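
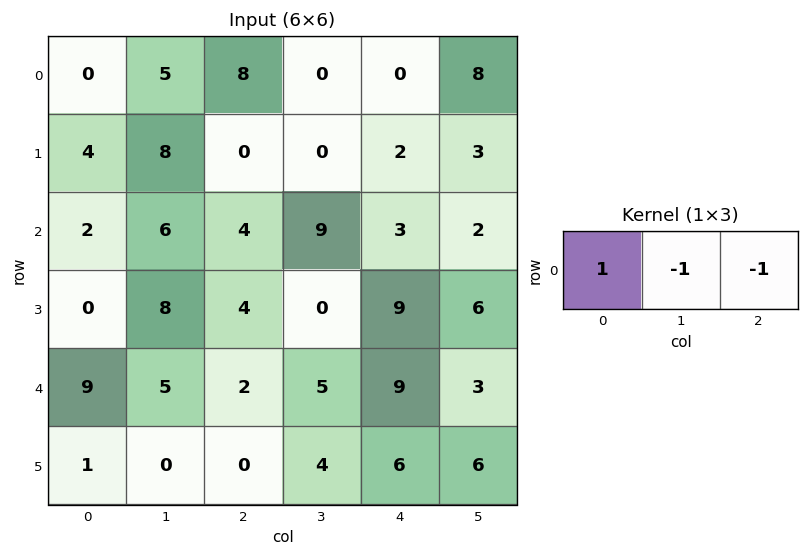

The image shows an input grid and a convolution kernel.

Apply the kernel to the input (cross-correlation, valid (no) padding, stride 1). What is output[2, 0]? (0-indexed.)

The receptive field on the input at this output position is [2 6 4]. Elementwise product with the kernel and sum: 2·1 + 6·-1 + 4·-1.

-8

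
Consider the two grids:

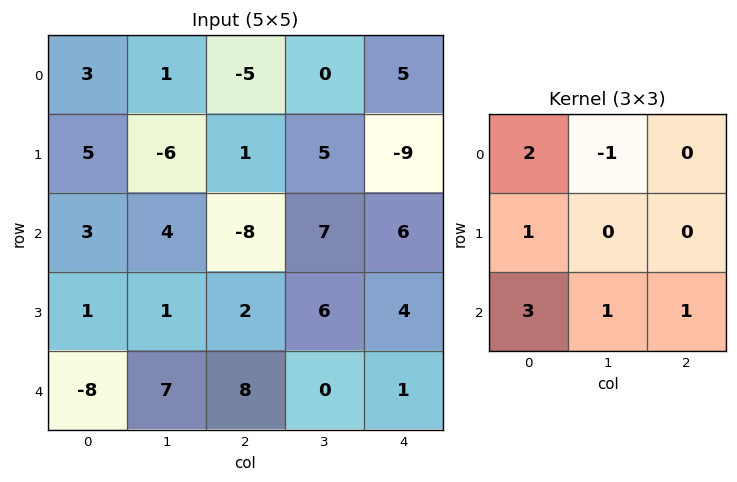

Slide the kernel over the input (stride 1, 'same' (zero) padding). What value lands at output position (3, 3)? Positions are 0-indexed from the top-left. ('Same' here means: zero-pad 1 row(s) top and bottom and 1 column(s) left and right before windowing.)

4

The receptive field on the zero-padded input at this output position is [-8 7 6 / 2 6 4 / 8 0 1]. Elementwise product with the kernel and sum: -8·2 + 7·-1 + 2·1 + 8·3 + 0·1 + 1·1.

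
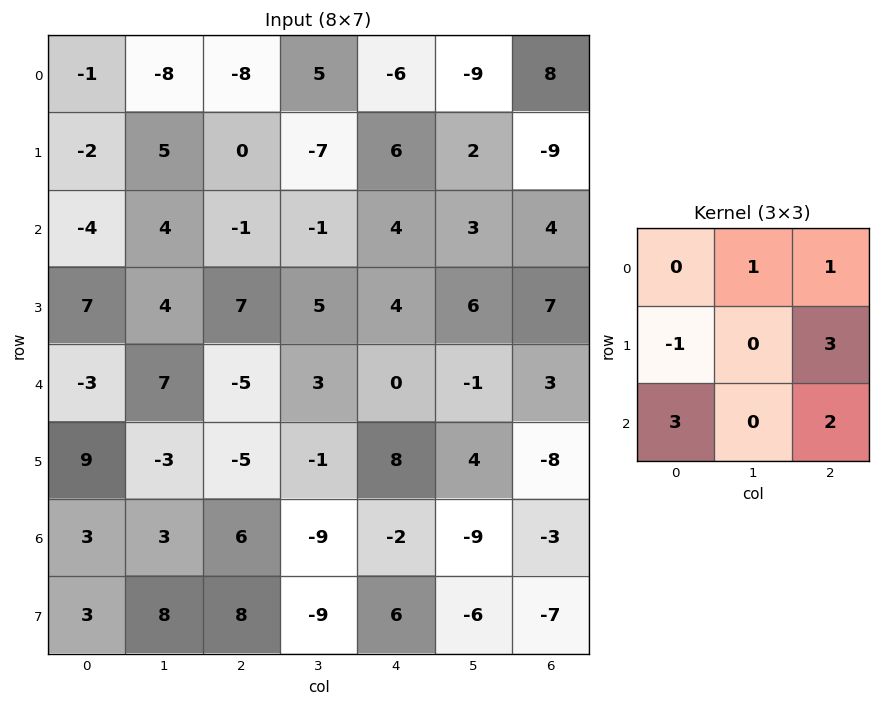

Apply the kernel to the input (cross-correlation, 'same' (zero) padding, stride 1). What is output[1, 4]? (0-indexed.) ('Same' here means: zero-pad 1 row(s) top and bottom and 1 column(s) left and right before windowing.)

1

The receptive field on the zero-padded input at this output position is [5 -6 -9 / -7 6 2 / -1 4 3]. Elementwise product with the kernel and sum: -6·1 + -9·1 + -7·-1 + 2·3 + -1·3 + 3·2.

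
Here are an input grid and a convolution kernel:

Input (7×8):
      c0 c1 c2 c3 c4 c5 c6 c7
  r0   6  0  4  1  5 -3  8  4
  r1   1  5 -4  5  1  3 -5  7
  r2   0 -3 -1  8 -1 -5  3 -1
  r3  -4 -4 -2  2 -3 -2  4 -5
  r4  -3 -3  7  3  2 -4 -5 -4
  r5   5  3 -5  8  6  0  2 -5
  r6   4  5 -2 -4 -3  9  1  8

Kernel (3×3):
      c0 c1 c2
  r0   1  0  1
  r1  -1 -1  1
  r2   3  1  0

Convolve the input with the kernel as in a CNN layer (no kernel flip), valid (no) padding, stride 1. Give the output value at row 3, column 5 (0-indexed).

0

The receptive field on the input at this output position is [-2 4 -5 / -4 -5 -4 / 0 2 -5]. Elementwise product with the kernel and sum: -2·1 + -5·1 + -4·-1 + -5·-1 + -4·1 + 0·3 + 2·1.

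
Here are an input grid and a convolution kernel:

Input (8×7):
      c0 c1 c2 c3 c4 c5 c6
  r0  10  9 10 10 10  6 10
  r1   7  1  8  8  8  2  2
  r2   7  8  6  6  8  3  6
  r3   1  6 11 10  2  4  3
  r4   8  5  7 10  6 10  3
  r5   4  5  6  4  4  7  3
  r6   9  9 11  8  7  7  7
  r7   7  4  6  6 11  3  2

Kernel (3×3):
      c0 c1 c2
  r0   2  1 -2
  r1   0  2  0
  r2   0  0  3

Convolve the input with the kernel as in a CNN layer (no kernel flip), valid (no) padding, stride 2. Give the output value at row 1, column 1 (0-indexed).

40

The receptive field on the input at this output position is [6 6 8 / 11 10 2 / 7 10 6]. Elementwise product with the kernel and sum: 6·2 + 6·1 + 8·-2 + 10·2 + 6·3.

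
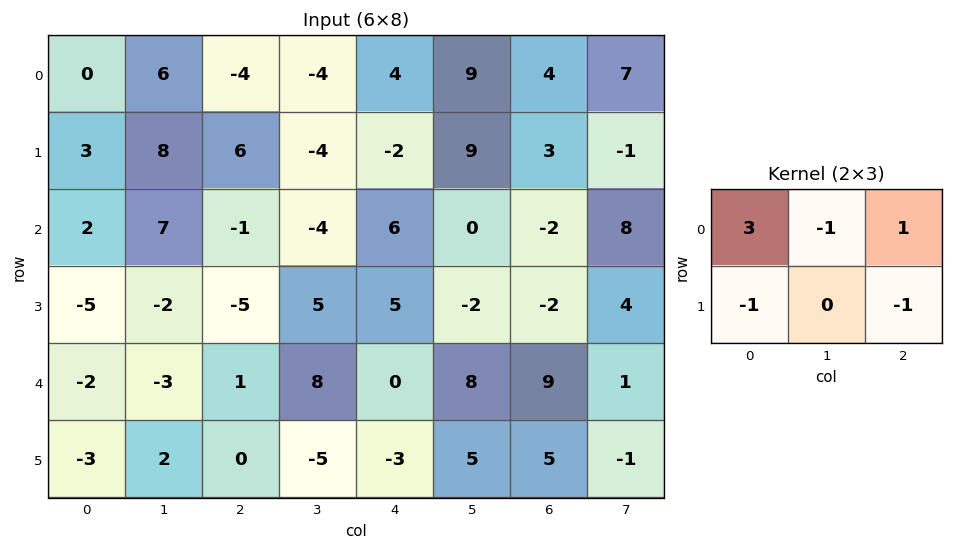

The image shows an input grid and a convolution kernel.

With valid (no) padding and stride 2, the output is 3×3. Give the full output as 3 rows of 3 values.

Output[0,0]: The receptive field on the input at this output position is [0 6 -4 / 3 8 6]. Elementwise product with the kernel and sum: 0·3 + 6·-1 + -4·1 + 3·-1 + 6·-1.
Output[0,1]: The receptive field on the input at this output position is [-4 -4 4 / 6 -4 -2]. Elementwise product with the kernel and sum: -4·3 + -4·-1 + 4·1 + 6·-1 + -2·-1.

-19 -8 6
8 7 13
1 -2 -1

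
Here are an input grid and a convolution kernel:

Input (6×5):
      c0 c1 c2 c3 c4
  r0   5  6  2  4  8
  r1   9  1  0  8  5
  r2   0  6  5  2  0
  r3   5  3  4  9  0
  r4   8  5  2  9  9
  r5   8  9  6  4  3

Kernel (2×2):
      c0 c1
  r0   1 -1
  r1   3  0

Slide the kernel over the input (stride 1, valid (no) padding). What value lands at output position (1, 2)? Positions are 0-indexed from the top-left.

7

The receptive field on the input at this output position is [0 8 / 5 2]. Elementwise product with the kernel and sum: 0·1 + 8·-1 + 5·3.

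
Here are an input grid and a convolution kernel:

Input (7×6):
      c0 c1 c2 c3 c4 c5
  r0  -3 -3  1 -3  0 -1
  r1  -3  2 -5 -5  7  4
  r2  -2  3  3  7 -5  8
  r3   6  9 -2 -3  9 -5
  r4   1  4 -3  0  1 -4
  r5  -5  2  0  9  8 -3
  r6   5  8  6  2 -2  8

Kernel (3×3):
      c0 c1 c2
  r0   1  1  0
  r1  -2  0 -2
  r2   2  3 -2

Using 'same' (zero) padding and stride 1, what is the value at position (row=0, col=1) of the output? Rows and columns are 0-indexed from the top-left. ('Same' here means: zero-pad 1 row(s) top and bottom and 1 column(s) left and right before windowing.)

14

The receptive field on the zero-padded input at this output position is [0 0 0 / -3 -3 1 / -3 2 -5]. Elementwise product with the kernel and sum: 0·1 + 0·1 + -3·-2 + 1·-2 + -3·2 + 2·3 + -5·-2.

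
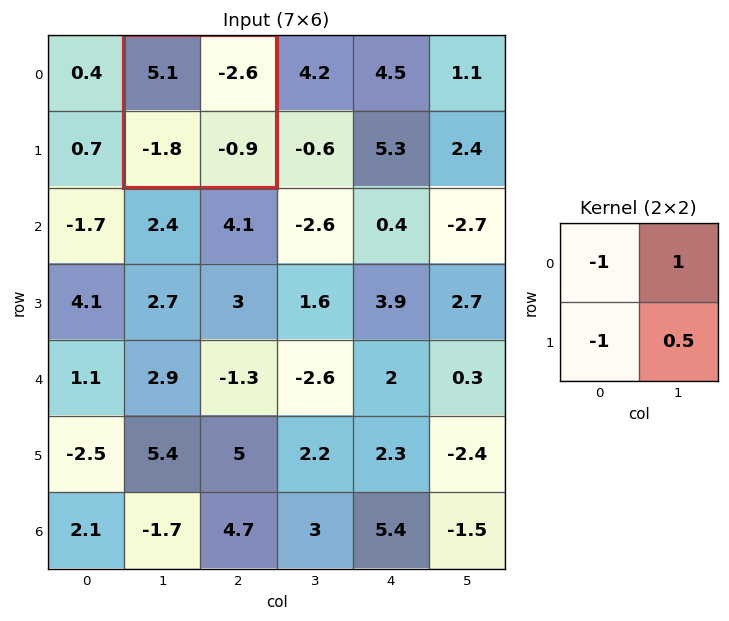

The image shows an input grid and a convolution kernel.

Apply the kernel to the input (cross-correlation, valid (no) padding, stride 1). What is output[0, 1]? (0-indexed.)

The receptive field on the input at this output position is [5.1 -2.6 / -1.8 -0.9]. Elementwise product with the kernel and sum: 5.1·-1 + -2.6·1 + -1.8·-1 + -0.9·0.5.

-6.35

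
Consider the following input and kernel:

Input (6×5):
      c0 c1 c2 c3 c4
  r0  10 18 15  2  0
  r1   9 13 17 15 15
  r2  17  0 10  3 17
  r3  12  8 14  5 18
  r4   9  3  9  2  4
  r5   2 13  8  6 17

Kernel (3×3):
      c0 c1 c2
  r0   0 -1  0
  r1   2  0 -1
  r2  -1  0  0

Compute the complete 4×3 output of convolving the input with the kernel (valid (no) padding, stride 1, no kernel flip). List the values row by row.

Output[0,0]: The receptive field on the input at this output position is [10 18 15 / 9 13 17 / 17 0 10]. Elementwise product with the kernel and sum: 18·-1 + 9·2 + 17·-1 + 17·-1.

-34 -4 7
-1 -28 -26
1 -2 -2
-1 -23 1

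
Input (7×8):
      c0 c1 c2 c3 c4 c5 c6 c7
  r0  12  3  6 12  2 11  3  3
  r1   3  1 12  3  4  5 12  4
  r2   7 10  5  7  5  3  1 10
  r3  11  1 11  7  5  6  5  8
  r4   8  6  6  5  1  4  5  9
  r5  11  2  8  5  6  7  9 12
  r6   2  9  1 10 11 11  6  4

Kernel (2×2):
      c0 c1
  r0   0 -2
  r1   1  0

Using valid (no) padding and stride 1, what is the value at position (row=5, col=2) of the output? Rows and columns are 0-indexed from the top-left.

-9

The receptive field on the input at this output position is [8 5 / 1 10]. Elementwise product with the kernel and sum: 5·-2 + 1·1.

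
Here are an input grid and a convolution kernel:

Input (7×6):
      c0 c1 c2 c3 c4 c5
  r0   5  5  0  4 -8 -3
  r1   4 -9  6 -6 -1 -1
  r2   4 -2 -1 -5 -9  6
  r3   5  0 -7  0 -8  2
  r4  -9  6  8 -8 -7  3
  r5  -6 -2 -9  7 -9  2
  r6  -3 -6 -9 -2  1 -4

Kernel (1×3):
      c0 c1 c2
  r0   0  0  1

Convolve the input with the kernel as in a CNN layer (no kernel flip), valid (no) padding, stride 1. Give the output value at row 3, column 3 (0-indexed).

The receptive field on the input at this output position is [0 -8 2]. Elementwise product with the kernel and sum: 2·1.

2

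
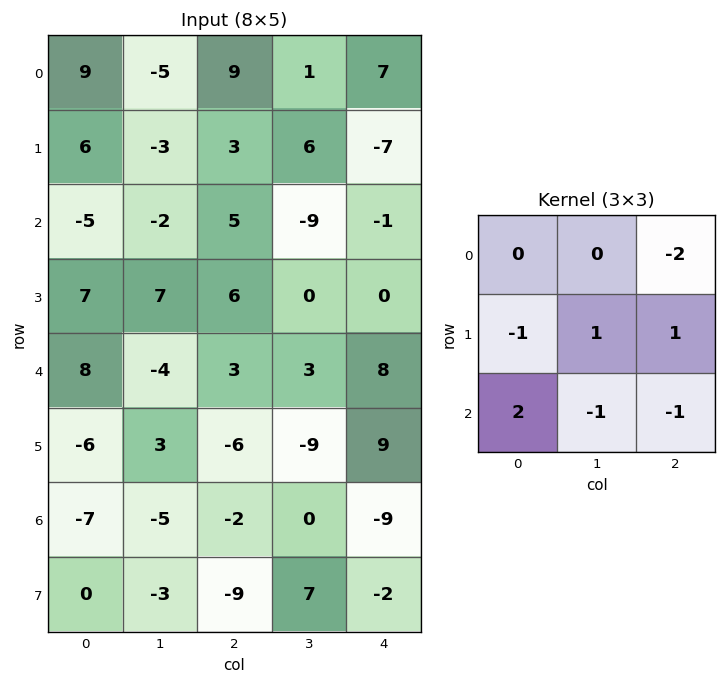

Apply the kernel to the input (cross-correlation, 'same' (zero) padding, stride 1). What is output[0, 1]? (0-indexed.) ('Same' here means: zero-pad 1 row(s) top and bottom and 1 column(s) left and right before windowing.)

7

The receptive field on the zero-padded input at this output position is [0 0 0 / 9 -5 9 / 6 -3 3]. Elementwise product with the kernel and sum: 0·-2 + 9·-1 + -5·1 + 9·1 + 6·2 + -3·-1 + 3·-1.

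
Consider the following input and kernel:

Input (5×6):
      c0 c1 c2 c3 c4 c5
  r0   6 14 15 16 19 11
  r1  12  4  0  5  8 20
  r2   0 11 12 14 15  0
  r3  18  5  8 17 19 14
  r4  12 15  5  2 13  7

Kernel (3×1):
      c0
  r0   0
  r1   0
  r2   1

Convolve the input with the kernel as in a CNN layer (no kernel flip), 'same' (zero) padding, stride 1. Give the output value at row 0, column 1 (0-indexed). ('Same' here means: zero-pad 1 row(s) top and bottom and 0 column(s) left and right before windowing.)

4

The receptive field on the zero-padded input at this output position is [0 / 14 / 4]. Elementwise product with the kernel and sum: 4·1.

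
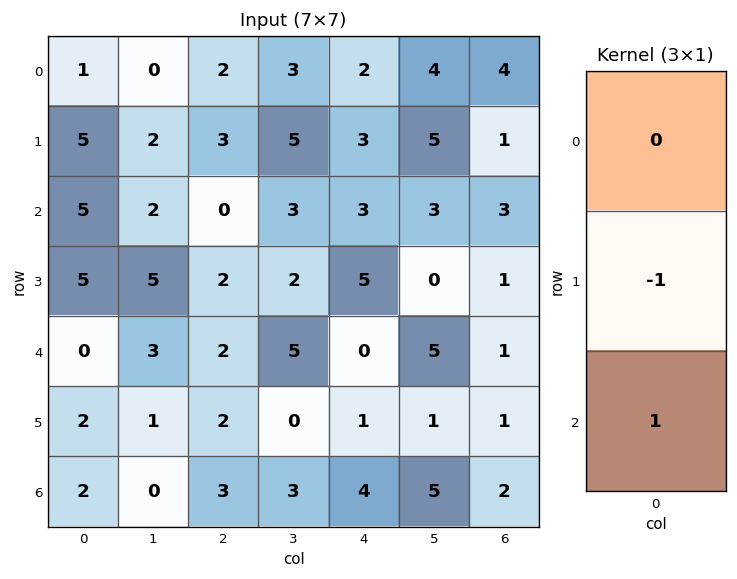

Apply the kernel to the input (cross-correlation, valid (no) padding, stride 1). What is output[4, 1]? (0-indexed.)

The receptive field on the input at this output position is [3 / 1 / 0]. Elementwise product with the kernel and sum: 1·-1 + 0·1.

-1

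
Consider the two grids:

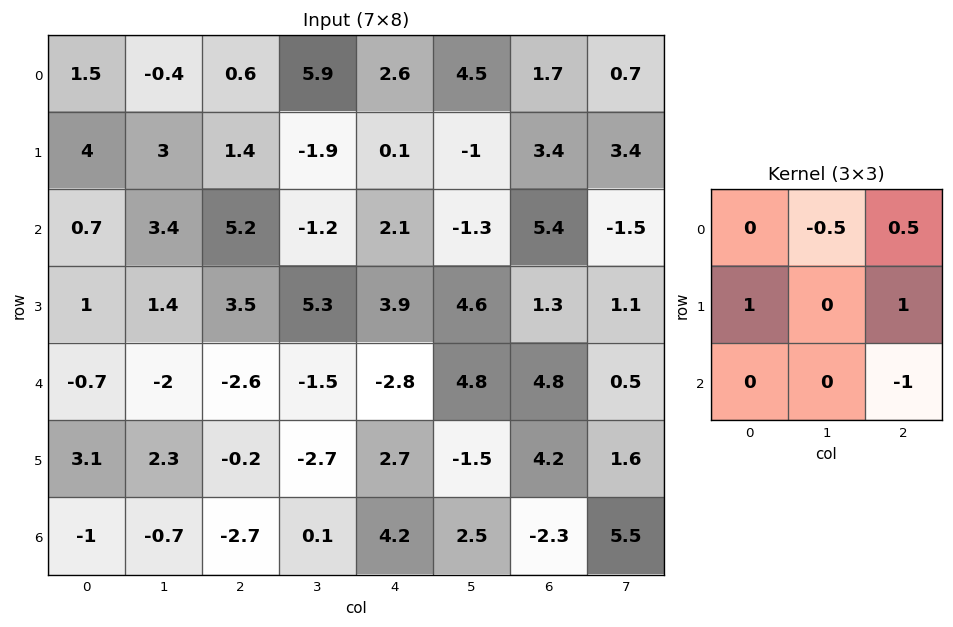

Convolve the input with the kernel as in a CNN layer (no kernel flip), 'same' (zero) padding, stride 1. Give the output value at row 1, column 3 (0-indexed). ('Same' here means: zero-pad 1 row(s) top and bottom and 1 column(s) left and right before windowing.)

The receptive field on the zero-padded input at this output position is [0.6 5.9 2.6 / 1.4 -1.9 0.1 / 5.2 -1.2 2.1]. Elementwise product with the kernel and sum: 5.9·-0.5 + 2.6·0.5 + 1.4·1 + 0.1·1 + 2.1·-1.

-2.25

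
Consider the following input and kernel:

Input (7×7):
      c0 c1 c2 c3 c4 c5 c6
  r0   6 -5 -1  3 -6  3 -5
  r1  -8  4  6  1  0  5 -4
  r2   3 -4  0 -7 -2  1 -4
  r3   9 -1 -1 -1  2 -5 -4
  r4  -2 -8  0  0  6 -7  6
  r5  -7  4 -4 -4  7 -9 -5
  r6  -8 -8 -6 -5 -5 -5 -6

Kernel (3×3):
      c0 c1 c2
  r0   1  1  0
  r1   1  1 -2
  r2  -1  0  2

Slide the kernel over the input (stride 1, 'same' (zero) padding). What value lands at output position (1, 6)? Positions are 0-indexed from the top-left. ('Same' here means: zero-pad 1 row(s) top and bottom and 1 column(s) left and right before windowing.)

-2

The receptive field on the zero-padded input at this output position is [3 -5 0 / 5 -4 0 / 1 -4 0]. Elementwise product with the kernel and sum: 3·1 + -5·1 + 5·1 + -4·1 + 0·-2 + 1·-1 + 0·2.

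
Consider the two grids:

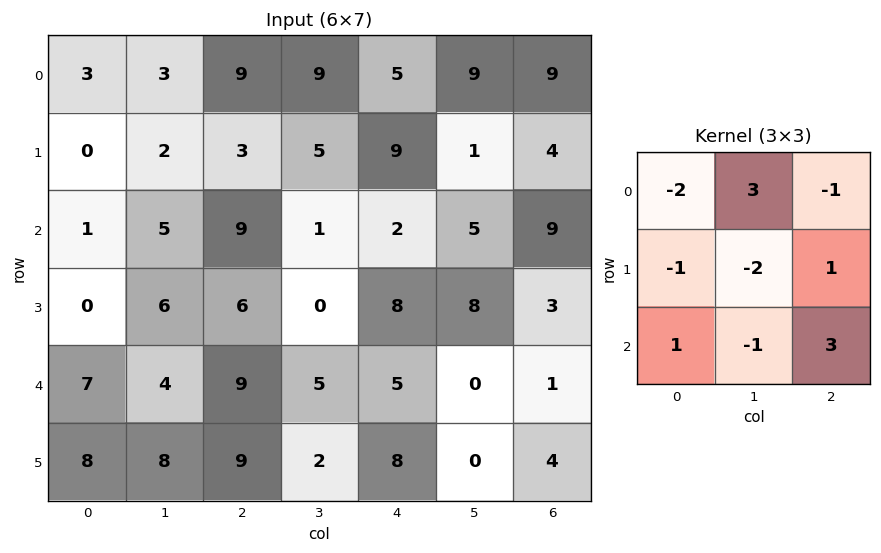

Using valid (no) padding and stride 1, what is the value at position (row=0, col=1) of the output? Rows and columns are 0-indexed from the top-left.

The receptive field on the input at this output position is [3 9 9 / 2 3 5 / 5 9 1]. Elementwise product with the kernel and sum: 3·-2 + 9·3 + 9·-1 + 2·-1 + 3·-2 + 5·1 + 5·1 + 9·-1 + 1·3.

8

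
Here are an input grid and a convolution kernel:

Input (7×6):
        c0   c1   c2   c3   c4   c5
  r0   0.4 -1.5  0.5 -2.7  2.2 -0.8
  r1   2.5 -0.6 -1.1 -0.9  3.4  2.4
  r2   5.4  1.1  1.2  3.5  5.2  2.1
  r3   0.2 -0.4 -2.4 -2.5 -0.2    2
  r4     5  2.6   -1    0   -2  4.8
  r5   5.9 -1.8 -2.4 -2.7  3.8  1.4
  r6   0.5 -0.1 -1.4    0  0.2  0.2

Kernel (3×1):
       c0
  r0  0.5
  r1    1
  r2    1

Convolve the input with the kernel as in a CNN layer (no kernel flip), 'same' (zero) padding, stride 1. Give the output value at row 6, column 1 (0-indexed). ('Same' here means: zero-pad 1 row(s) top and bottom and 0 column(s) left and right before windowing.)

-1

The receptive field on the zero-padded input at this output position is [-1.8 / -0.1 / 0]. Elementwise product with the kernel and sum: -1.8·0.5 + -0.1·1 + 0·1.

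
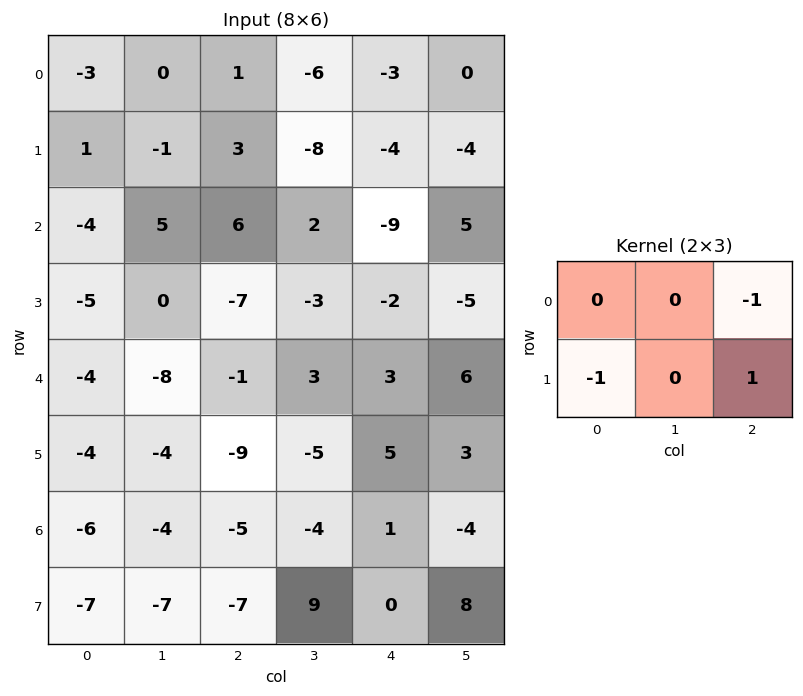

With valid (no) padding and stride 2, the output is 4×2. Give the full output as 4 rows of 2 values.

Output[0,0]: The receptive field on the input at this output position is [-3 0 1 / 1 -1 3]. Elementwise product with the kernel and sum: 1·-1 + 1·-1 + 3·1.

1 -4
-8 14
-4 11
5 6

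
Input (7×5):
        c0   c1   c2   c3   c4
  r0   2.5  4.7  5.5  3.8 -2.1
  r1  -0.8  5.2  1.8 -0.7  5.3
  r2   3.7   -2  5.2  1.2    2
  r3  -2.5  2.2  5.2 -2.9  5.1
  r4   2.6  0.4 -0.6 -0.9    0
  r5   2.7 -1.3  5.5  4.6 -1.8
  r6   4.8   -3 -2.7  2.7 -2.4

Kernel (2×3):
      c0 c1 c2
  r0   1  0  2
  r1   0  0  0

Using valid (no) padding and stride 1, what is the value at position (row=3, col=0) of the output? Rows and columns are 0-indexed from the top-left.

7.9

The receptive field on the input at this output position is [-2.5 2.2 5.2 / 2.6 0.4 -0.6]. Elementwise product with the kernel and sum: -2.5·1 + 5.2·2.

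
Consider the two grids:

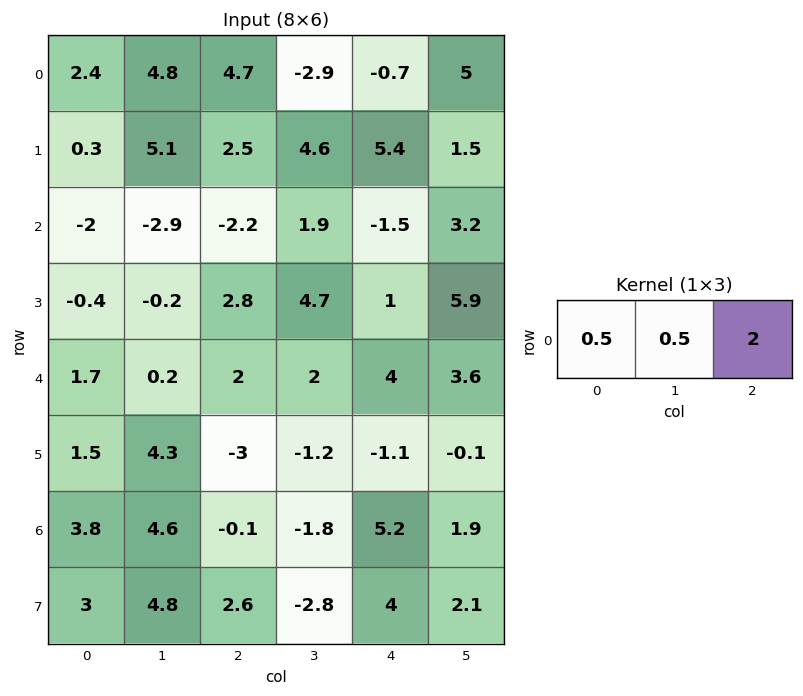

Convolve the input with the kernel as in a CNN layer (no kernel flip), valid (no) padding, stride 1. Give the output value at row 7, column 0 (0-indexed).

The receptive field on the input at this output position is [3 4.8 2.6]. Elementwise product with the kernel and sum: 3·0.5 + 4.8·0.5 + 2.6·2.

9.1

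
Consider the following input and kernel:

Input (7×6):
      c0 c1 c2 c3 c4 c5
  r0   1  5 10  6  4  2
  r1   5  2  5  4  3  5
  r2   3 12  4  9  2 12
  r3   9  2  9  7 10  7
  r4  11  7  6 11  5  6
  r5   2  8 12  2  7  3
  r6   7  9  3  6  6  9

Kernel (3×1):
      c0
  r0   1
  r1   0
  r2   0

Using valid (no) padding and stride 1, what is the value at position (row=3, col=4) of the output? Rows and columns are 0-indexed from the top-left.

The receptive field on the input at this output position is [10 / 5 / 7]. Elementwise product with the kernel and sum: 10·1.

10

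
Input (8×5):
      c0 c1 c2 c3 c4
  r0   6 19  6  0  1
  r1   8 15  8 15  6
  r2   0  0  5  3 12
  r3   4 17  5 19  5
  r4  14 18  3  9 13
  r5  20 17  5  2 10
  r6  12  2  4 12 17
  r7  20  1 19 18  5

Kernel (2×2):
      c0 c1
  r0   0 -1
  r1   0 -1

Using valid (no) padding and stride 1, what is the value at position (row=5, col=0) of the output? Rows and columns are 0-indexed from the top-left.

-19

The receptive field on the input at this output position is [20 17 / 12 2]. Elementwise product with the kernel and sum: 17·-1 + 2·-1.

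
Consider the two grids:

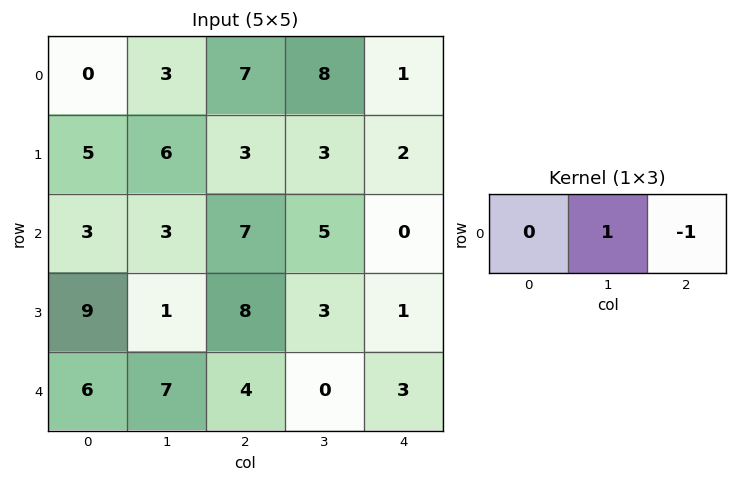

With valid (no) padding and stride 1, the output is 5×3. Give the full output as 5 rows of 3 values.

Output[0,0]: The receptive field on the input at this output position is [0 3 7]. Elementwise product with the kernel and sum: 3·1 + 7·-1.

-4 -1 7
3 0 1
-4 2 5
-7 5 2
3 4 -3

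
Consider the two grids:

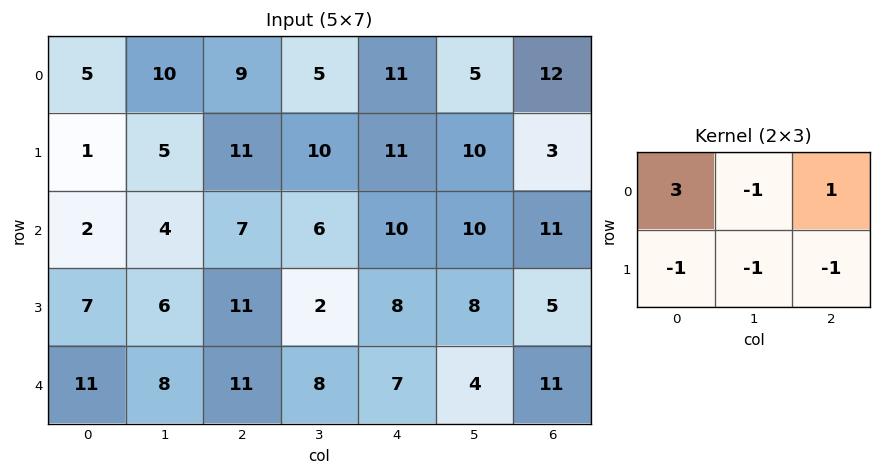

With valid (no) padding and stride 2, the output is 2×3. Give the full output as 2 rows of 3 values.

Output[0,0]: The receptive field on the input at this output position is [5 10 9 / 1 5 11]. Elementwise product with the kernel and sum: 5·3 + 10·-1 + 9·1 + 1·-1 + 5·-1 + 11·-1.

-3 1 16
-15 4 10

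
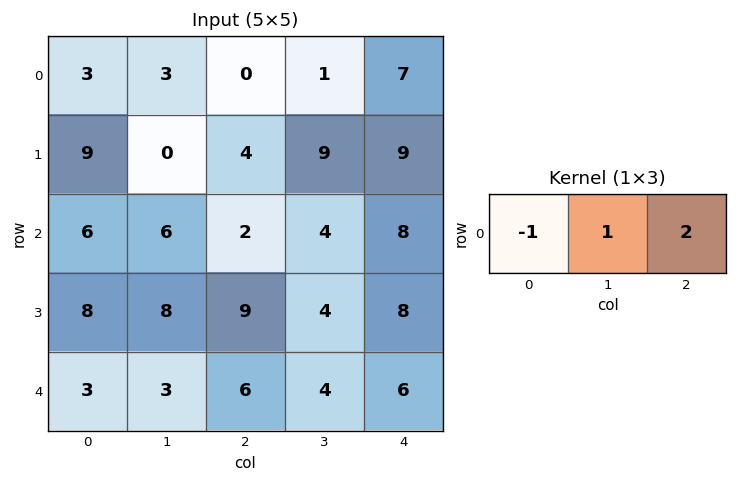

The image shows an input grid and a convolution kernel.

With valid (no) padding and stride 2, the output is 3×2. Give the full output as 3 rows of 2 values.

0 15
4 18
12 10

Output[0,0]: The receptive field on the input at this output position is [3 3 0]. Elementwise product with the kernel and sum: 3·-1 + 3·1 + 0·2.
Output[0,1]: The receptive field on the input at this output position is [0 1 7]. Elementwise product with the kernel and sum: 0·-1 + 1·1 + 7·2.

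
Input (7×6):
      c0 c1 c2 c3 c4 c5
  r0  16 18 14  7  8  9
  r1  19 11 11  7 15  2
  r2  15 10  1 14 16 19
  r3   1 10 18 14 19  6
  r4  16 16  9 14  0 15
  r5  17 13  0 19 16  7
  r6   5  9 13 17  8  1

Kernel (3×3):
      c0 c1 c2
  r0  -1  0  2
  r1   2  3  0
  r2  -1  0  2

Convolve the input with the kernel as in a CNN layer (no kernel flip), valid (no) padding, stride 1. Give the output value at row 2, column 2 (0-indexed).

100

The receptive field on the input at this output position is [1 14 16 / 18 14 19 / 9 14 0]. Elementwise product with the kernel and sum: 1·-1 + 16·2 + 18·2 + 14·3 + 9·-1 + 0·2.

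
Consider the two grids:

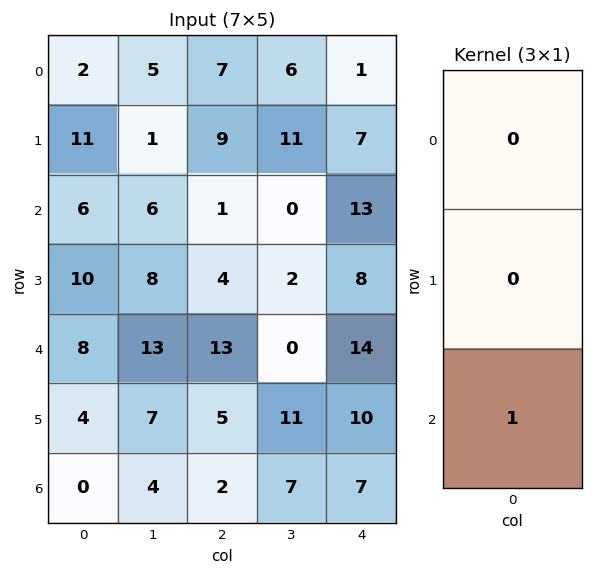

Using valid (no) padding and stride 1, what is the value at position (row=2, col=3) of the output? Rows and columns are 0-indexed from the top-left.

The receptive field on the input at this output position is [0 / 2 / 0]. Elementwise product with the kernel and sum: 0·1.

0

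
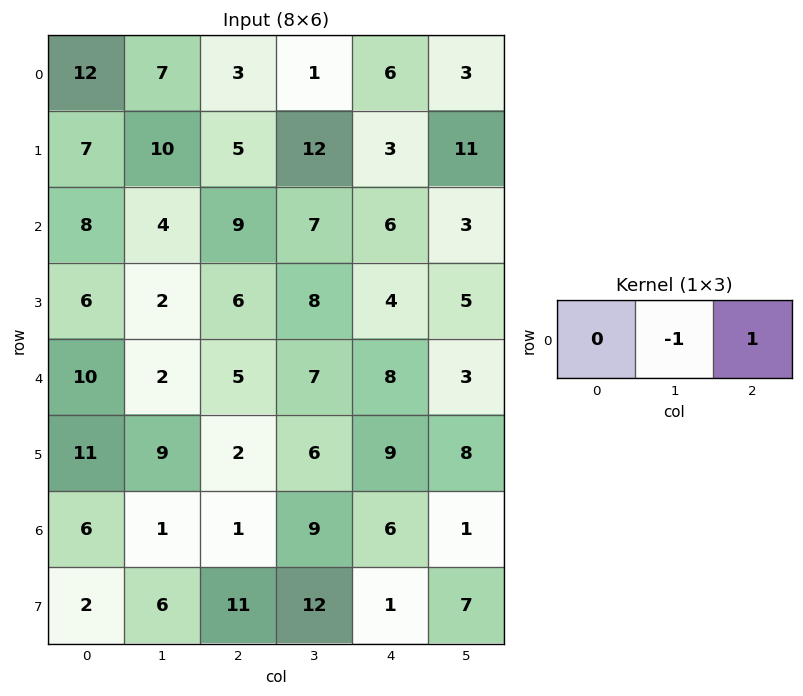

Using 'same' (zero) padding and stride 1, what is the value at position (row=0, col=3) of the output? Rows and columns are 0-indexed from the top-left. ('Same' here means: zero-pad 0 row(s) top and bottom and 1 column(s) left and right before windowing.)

The receptive field on the zero-padded input at this output position is [3 1 6]. Elementwise product with the kernel and sum: 1·-1 + 6·1.

5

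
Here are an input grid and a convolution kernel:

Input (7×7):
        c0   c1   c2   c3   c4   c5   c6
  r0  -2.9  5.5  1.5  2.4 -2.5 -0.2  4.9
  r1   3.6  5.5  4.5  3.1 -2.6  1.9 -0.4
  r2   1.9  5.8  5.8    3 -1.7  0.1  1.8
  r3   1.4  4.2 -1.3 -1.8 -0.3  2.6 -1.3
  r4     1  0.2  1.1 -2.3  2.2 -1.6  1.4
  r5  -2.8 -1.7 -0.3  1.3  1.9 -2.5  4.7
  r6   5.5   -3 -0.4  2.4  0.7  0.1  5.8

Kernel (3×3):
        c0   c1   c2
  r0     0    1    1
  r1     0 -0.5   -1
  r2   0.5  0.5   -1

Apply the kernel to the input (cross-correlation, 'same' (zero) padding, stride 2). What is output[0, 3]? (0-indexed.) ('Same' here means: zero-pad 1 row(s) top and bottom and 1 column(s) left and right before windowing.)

-1.7

The receptive field on the zero-padded input at this output position is [0 0 0 / -0.2 4.9 0 / 1.9 -0.4 0]. Elementwise product with the kernel and sum: 0·1 + 0·1 + 4.9·-0.5 + 0·-1 + 1.9·0.5 + -0.4·0.5 + 0·-1.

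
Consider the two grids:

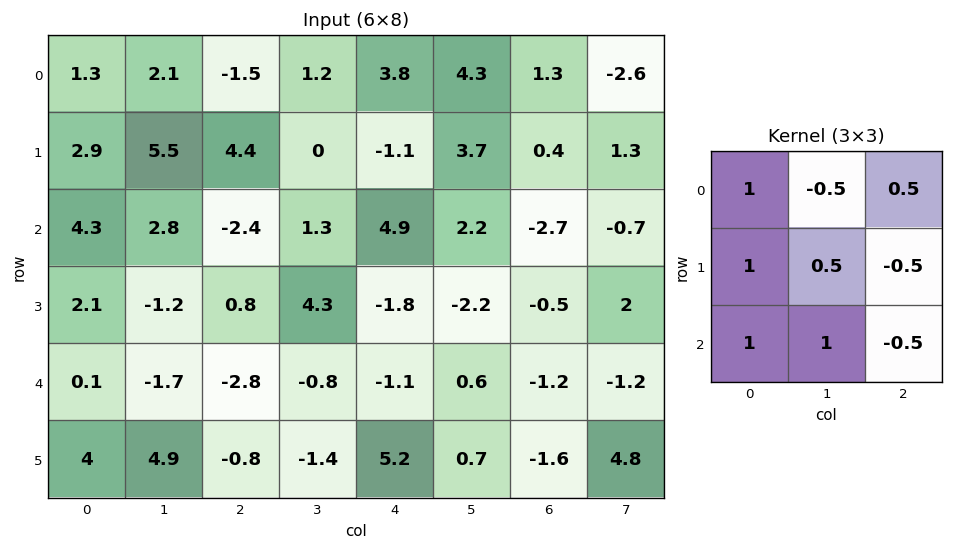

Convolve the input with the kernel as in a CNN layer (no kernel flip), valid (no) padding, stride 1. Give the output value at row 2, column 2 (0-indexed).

0.2

The receptive field on the input at this output position is [-2.4 1.3 4.9 / 0.8 4.3 -1.8 / -2.8 -0.8 -1.1]. Elementwise product with the kernel and sum: -2.4·1 + 1.3·-0.5 + 4.9·0.5 + 0.8·1 + 4.3·0.5 + -1.8·-0.5 + -2.8·1 + -0.8·1 + -1.1·-0.5.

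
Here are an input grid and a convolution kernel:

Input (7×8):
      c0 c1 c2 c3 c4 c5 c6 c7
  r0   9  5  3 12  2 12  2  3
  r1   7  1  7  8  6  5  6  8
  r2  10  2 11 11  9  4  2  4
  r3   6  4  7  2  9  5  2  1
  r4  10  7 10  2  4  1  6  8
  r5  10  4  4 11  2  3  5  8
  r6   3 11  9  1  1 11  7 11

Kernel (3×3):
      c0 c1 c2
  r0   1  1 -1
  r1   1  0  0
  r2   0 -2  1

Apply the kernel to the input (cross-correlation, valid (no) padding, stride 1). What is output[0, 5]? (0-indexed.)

16

The receptive field on the input at this output position is [12 2 3 / 5 6 8 / 4 2 4]. Elementwise product with the kernel and sum: 12·1 + 2·1 + 3·-1 + 5·1 + 2·-2 + 4·1.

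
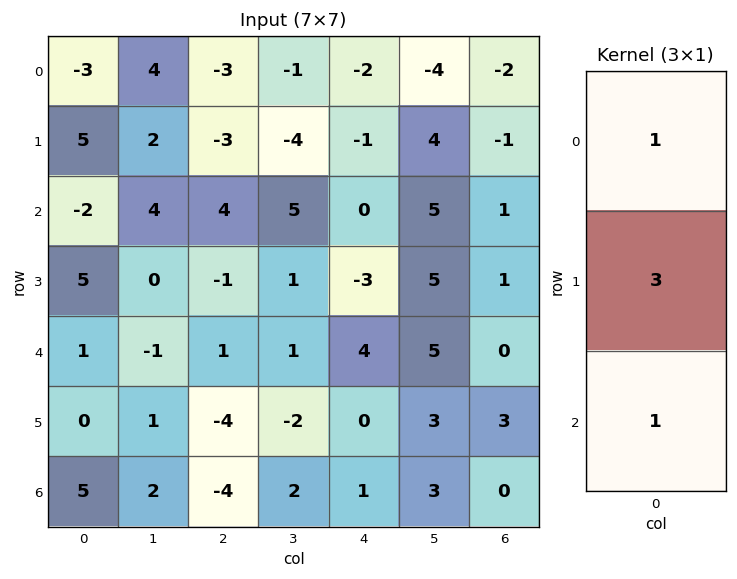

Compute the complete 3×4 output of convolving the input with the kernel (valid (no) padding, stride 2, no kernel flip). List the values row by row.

Output[0,0]: The receptive field on the input at this output position is [-3 / 5 / -2]. Elementwise product with the kernel and sum: -3·1 + 5·3 + -2·1.
Output[0,1]: The receptive field on the input at this output position is [-3 / -3 / 4]. Elementwise product with the kernel and sum: -3·1 + -3·3 + 4·1.

10 -8 -5 -4
14 2 -5 4
6 -15 5 9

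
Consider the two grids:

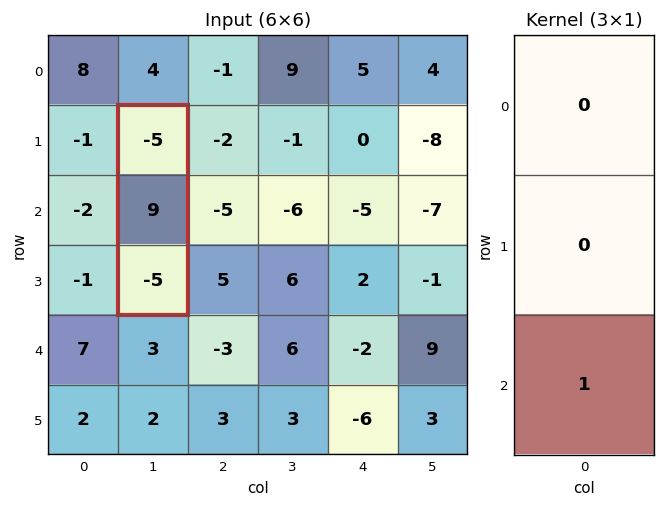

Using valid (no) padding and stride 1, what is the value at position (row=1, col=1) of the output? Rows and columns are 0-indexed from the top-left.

-5

The receptive field on the input at this output position is [-5 / 9 / -5]. Elementwise product with the kernel and sum: -5·1.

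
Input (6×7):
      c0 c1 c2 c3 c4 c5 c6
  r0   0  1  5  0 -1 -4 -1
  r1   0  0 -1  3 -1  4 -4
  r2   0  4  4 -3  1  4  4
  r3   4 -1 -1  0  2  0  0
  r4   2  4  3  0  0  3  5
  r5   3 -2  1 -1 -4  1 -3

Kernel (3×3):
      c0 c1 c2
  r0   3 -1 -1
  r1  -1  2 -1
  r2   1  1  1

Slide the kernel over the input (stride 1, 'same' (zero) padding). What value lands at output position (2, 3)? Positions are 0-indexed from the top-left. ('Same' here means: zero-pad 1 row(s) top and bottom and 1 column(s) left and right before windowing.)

The receptive field on the zero-padded input at this output position is [-1 3 -1 / 4 -3 1 / -1 0 2]. Elementwise product with the kernel and sum: -1·3 + 3·-1 + -1·-1 + 4·-1 + -3·2 + 1·-1 + -1·1 + 0·1 + 2·1.

-15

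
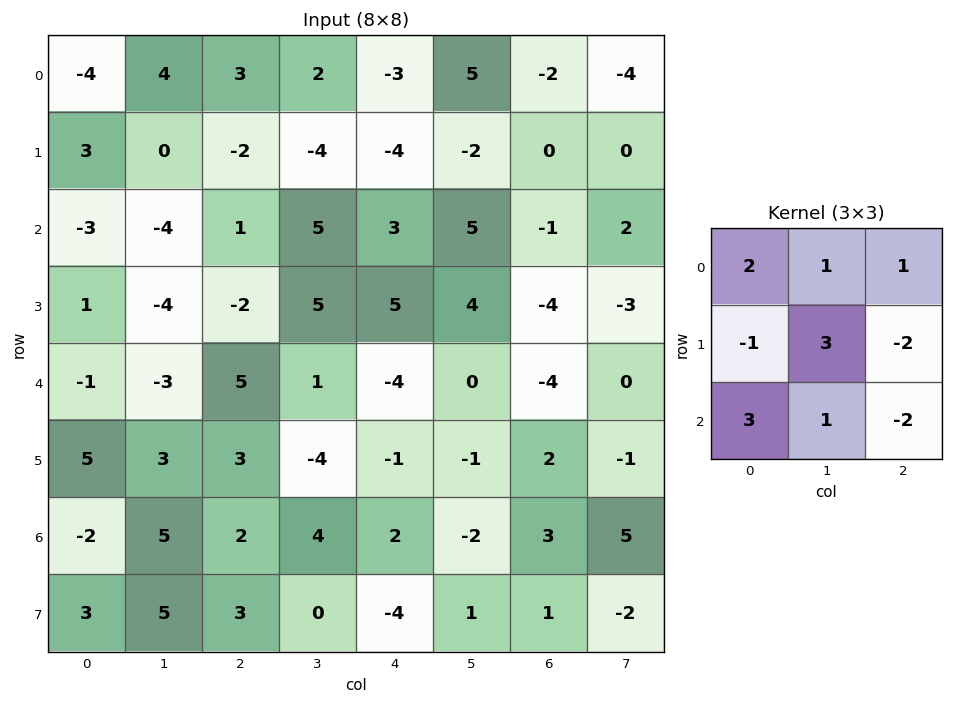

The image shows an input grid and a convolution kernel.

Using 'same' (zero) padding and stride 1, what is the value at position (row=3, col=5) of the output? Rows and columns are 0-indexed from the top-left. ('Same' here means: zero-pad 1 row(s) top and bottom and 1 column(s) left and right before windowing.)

21

The receptive field on the zero-padded input at this output position is [3 5 -1 / 5 4 -4 / -4 0 -4]. Elementwise product with the kernel and sum: 3·2 + 5·1 + -1·1 + 5·-1 + 4·3 + -4·-2 + -4·3 + 0·1 + -4·-2.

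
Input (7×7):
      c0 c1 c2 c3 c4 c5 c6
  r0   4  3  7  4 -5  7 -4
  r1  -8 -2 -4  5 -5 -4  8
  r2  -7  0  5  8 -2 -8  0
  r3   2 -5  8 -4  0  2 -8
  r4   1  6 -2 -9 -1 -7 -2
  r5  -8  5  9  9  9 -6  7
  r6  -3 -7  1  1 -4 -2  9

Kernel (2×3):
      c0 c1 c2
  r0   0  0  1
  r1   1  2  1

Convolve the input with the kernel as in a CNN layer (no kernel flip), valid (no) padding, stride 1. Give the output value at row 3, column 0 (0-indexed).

19

The receptive field on the input at this output position is [2 -5 8 / 1 6 -2]. Elementwise product with the kernel and sum: 8·1 + 1·1 + 6·2 + -2·1.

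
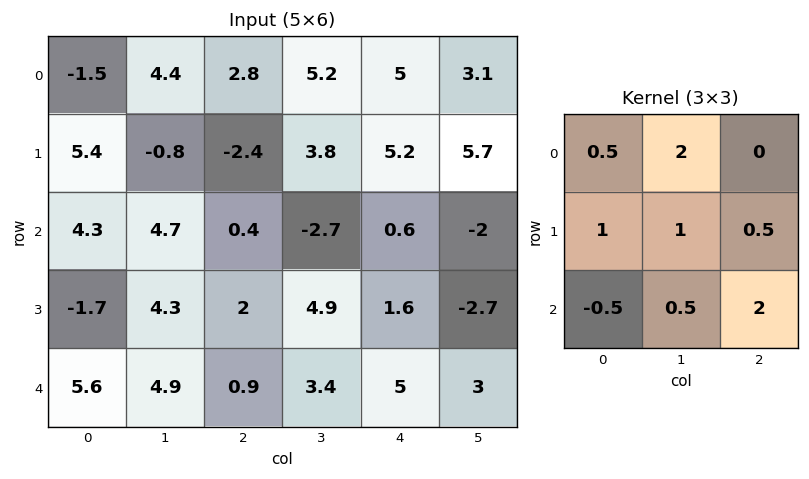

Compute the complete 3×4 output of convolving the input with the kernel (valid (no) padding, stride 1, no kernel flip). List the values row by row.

Output[0,0]: The receptive field on the input at this output position is [-1.5 4.4 2.8 / 5.4 -0.8 -2.4 / 4.3 4.7 0.4]. Elementwise product with the kernel and sum: -1.5·0.5 + 4.4·2 + 5.4·1 + -0.8·1 + -2.4·0.5 + 4.3·-0.5 + 4.7·0.5 + 0.4·2.
Output[0,1]: The receptive field on the input at this output position is [4.4 2.8 5.2 / -0.8 -2.4 3.8 / 4.7 0.4 -2.7]. Elementwise product with the kernel and sum: 4.4·0.5 + 2.8·2 + -0.8·1 + -2.4·1 + 3.8·0.5 + 4.7·-0.5 + 0.4·0.5 + -2.7·2.

12.45 -1.05 15.45 22.1
17.3 7.2 9.05 2.15
16.6 16.7 13.75 11.8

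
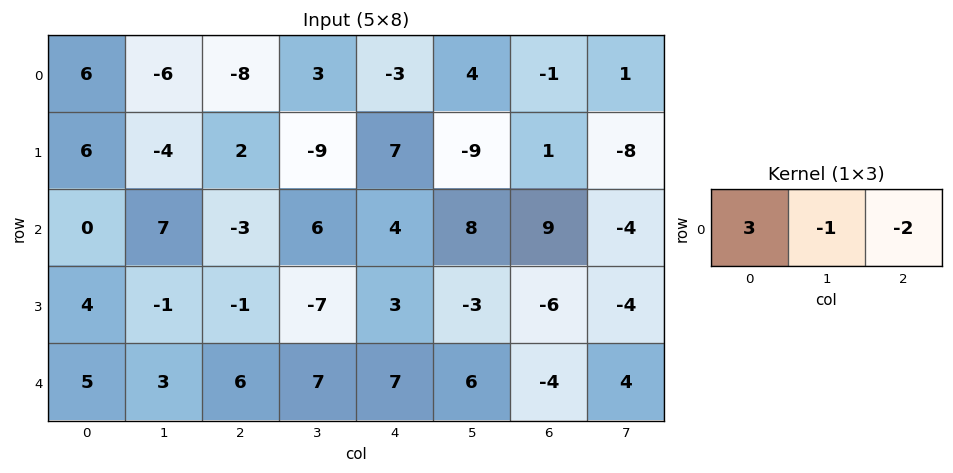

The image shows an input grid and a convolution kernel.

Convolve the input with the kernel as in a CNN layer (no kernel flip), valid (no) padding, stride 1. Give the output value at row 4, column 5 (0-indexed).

14

The receptive field on the input at this output position is [6 -4 4]. Elementwise product with the kernel and sum: 6·3 + -4·-1 + 4·-2.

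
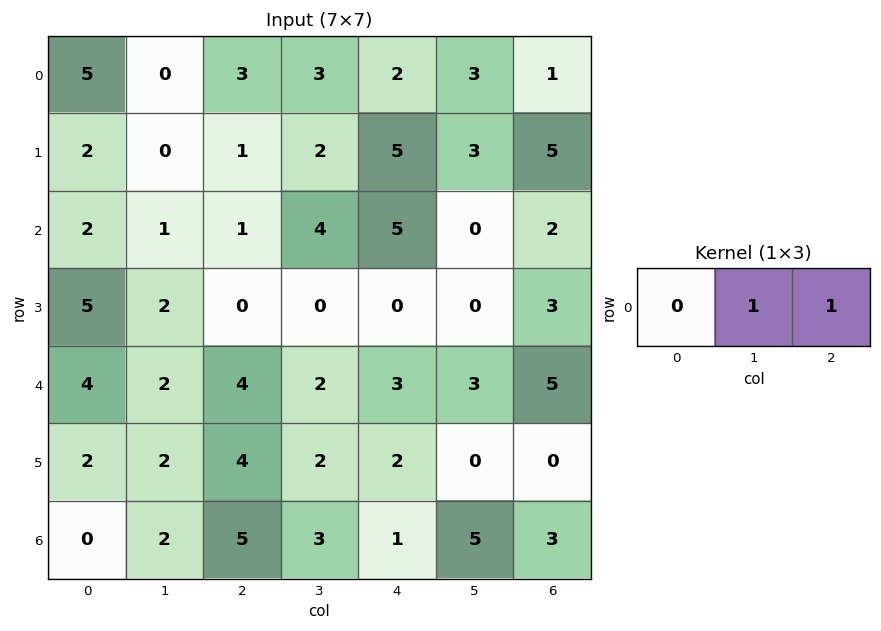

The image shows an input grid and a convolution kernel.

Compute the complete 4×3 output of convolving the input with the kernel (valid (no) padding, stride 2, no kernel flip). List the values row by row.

3 5 4
2 9 2
6 5 8
7 4 8

Output[0,0]: The receptive field on the input at this output position is [5 0 3]. Elementwise product with the kernel and sum: 0·1 + 3·1.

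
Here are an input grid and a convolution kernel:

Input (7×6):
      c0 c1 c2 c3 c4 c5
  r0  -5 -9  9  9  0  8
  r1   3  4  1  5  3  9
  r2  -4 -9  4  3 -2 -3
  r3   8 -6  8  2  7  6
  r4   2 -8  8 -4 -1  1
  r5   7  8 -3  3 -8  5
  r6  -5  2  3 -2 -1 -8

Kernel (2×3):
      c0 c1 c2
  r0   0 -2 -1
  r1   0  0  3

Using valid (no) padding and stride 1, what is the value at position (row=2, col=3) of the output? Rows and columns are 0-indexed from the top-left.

25

The receptive field on the input at this output position is [3 -2 -3 / 2 7 6]. Elementwise product with the kernel and sum: -2·-2 + -3·-1 + 6·3.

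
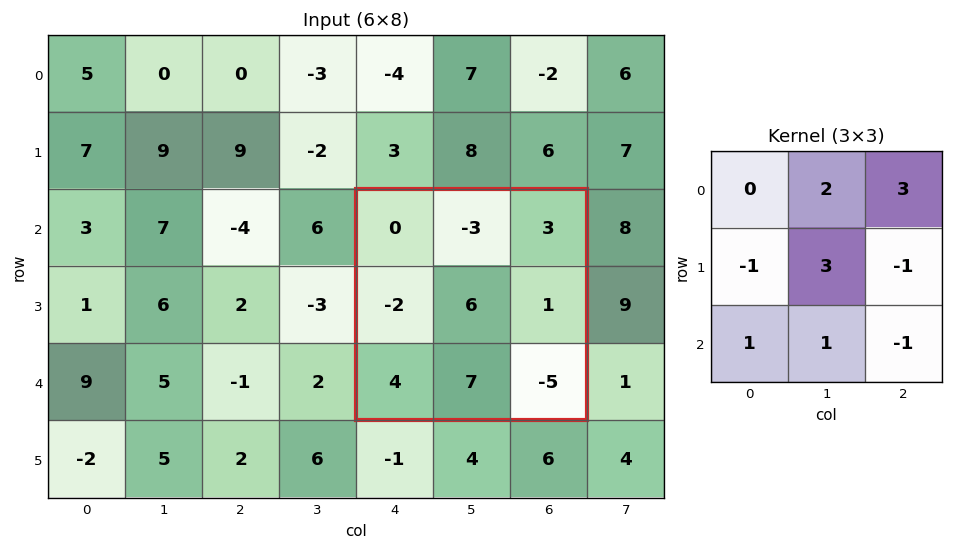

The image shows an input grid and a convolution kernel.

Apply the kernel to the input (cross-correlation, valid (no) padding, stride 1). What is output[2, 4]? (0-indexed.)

38

The receptive field on the input at this output position is [0 -3 3 / -2 6 1 / 4 7 -5]. Elementwise product with the kernel and sum: -3·2 + 3·3 + -2·-1 + 6·3 + 1·-1 + 4·1 + 7·1 + -5·-1.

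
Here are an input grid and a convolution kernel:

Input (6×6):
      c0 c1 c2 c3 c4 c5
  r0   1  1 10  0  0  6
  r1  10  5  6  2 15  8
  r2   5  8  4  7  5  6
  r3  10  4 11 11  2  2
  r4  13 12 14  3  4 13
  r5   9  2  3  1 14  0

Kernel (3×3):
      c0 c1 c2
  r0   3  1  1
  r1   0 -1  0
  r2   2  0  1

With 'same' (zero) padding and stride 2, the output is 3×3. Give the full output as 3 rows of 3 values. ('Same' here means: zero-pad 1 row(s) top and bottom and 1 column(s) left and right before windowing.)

4 2 12
14 38 48
3 25 35

Output[0,0]: The receptive field on the zero-padded input at this output position is [0 0 0 / 0 1 1 / 0 10 5]. Elementwise product with the kernel and sum: 0·3 + 0·1 + 0·1 + 1·-1 + 0·2 + 5·1.
Output[0,1]: The receptive field on the zero-padded input at this output position is [0 0 0 / 1 10 0 / 5 6 2]. Elementwise product with the kernel and sum: 0·3 + 0·1 + 0·1 + 10·-1 + 5·2 + 2·1.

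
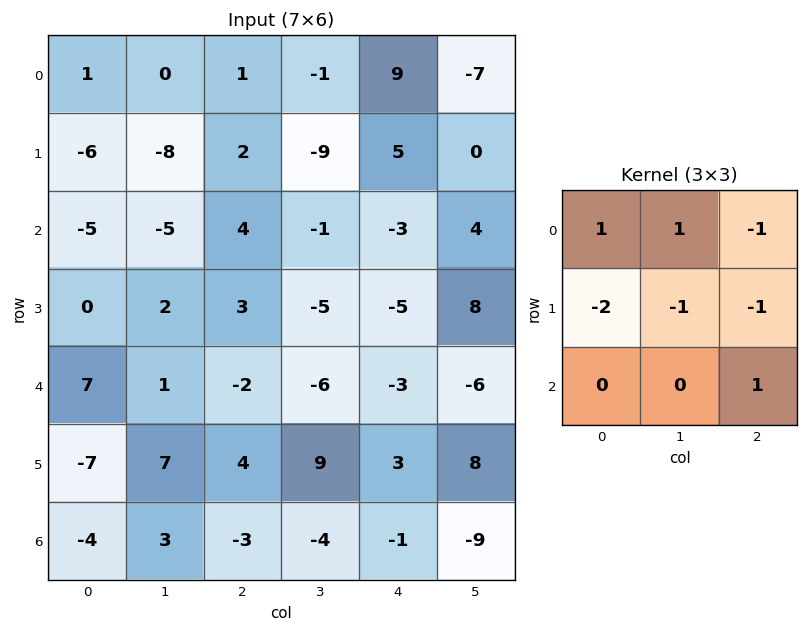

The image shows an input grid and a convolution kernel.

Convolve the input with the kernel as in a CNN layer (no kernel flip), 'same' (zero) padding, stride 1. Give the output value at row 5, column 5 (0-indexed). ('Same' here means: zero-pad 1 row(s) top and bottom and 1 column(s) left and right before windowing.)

The receptive field on the zero-padded input at this output position is [-3 -6 0 / 3 8 0 / -1 -9 0]. Elementwise product with the kernel and sum: -3·1 + -6·1 + 0·-1 + 3·-2 + 8·-1 + 0·-1 + 0·1.

-23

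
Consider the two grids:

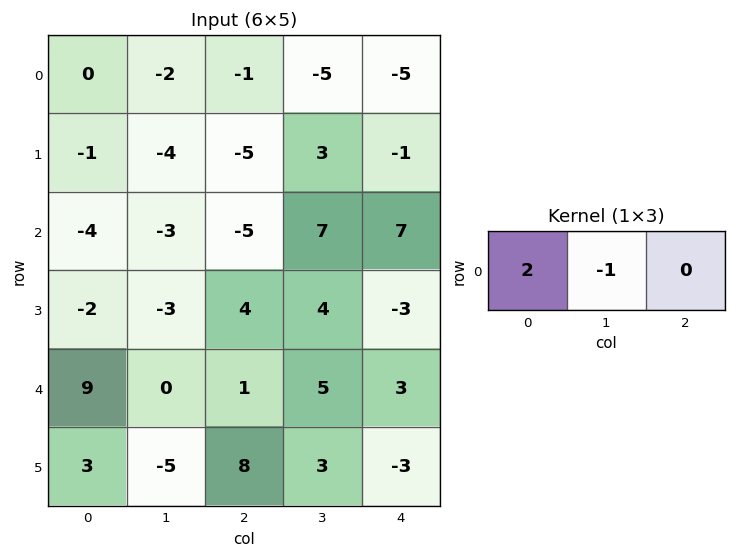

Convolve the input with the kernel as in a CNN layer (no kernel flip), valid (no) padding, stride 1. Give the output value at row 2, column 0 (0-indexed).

The receptive field on the input at this output position is [-4 -3 -5]. Elementwise product with the kernel and sum: -4·2 + -3·-1.

-5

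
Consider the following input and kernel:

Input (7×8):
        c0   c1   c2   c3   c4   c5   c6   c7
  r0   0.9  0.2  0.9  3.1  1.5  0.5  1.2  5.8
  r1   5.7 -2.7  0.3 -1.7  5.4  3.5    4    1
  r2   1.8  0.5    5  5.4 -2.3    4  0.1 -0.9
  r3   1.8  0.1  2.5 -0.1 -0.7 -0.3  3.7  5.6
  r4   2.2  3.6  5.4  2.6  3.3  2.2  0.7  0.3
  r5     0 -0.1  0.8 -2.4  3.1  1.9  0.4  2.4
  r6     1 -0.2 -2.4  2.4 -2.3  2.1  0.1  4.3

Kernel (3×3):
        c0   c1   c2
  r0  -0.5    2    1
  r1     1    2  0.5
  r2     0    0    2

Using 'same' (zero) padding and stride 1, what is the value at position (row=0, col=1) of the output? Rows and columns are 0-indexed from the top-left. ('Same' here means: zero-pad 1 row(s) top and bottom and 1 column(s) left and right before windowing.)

The receptive field on the zero-padded input at this output position is [0 0 0 / 0.9 0.2 0.9 / 5.7 -2.7 0.3]. Elementwise product with the kernel and sum: 0·-0.5 + 0·2 + 0·1 + 0.9·1 + 0.2·2 + 0.9·0.5 + 0.3·2.

2.35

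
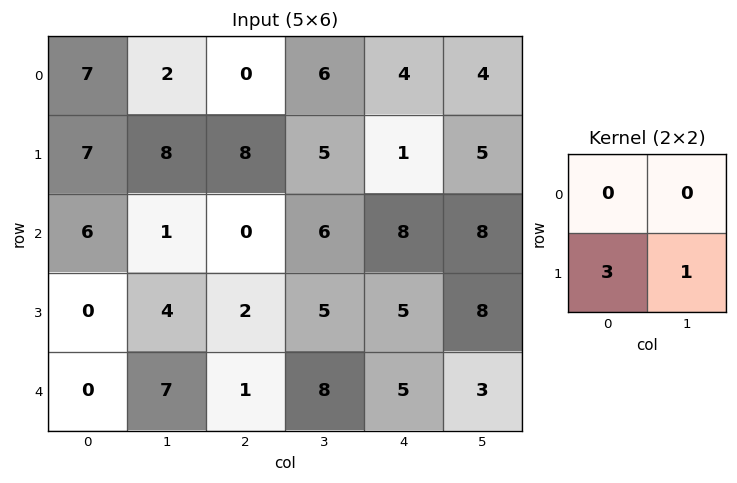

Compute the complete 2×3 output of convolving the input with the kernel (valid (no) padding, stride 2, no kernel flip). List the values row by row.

Output[0,0]: The receptive field on the input at this output position is [7 2 / 7 8]. Elementwise product with the kernel and sum: 7·3 + 8·1.

29 29 8
4 11 23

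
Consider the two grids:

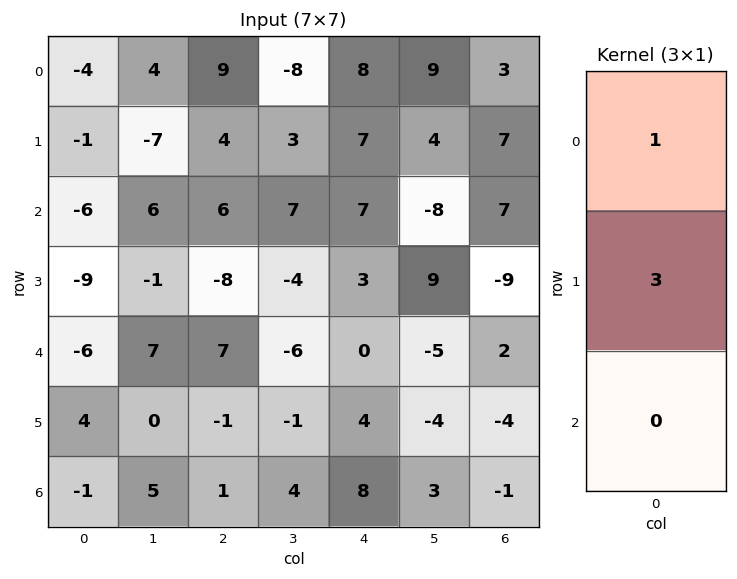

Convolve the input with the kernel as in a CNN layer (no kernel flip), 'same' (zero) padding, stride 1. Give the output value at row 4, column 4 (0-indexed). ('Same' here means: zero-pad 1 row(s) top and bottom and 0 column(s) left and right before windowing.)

3

The receptive field on the zero-padded input at this output position is [3 / 0 / 4]. Elementwise product with the kernel and sum: 3·1 + 0·3.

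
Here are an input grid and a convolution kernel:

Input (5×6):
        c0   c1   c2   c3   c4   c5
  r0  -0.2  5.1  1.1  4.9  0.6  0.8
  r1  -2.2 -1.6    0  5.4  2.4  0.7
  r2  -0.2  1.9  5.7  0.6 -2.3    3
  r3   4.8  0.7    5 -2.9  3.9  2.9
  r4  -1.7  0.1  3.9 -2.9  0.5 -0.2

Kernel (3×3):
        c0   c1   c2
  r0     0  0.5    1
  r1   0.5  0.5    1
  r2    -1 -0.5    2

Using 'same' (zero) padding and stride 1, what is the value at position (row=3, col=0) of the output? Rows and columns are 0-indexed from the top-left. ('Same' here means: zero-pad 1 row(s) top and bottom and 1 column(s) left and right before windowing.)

5.95

The receptive field on the zero-padded input at this output position is [0 -0.2 1.9 / 0 4.8 0.7 / 0 -1.7 0.1]. Elementwise product with the kernel and sum: -0.2·0.5 + 1.9·1 + 0·0.5 + 4.8·0.5 + 0.7·1 + 0·-1 + -1.7·-0.5 + 0.1·2.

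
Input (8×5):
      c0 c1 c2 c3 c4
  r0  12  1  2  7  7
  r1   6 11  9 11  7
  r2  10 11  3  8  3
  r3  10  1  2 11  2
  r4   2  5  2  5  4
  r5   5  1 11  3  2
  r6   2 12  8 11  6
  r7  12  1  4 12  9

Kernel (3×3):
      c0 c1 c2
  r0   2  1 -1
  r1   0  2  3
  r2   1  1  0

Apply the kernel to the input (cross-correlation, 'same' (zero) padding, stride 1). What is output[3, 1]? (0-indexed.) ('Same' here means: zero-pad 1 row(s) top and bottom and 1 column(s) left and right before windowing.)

43

The receptive field on the zero-padded input at this output position is [10 11 3 / 10 1 2 / 2 5 2]. Elementwise product with the kernel and sum: 10·2 + 11·1 + 3·-1 + 1·2 + 2·3 + 2·1 + 5·1.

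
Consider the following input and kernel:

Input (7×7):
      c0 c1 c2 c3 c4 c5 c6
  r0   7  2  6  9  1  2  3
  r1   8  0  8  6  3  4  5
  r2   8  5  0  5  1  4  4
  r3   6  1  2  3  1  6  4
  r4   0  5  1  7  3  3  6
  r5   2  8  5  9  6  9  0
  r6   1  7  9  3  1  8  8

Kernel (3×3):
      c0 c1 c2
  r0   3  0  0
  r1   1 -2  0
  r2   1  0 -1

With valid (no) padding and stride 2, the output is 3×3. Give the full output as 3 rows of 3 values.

Output[0,0]: The receptive field on the input at this output position is [7 2 6 / 8 0 8 / 8 5 0]. Elementwise product with the kernel and sum: 7·3 + 8·1 + 0·-2 + 8·1 + 0·-1.
Output[0,1]: The receptive field on the input at this output position is [6 9 1 / 8 6 3 / 0 5 1]. Elementwise product with the kernel and sum: 6·3 + 8·1 + 6·-2 + 0·1 + 1·-1.

37 13 -5
27 -6 -11
-22 -2 -10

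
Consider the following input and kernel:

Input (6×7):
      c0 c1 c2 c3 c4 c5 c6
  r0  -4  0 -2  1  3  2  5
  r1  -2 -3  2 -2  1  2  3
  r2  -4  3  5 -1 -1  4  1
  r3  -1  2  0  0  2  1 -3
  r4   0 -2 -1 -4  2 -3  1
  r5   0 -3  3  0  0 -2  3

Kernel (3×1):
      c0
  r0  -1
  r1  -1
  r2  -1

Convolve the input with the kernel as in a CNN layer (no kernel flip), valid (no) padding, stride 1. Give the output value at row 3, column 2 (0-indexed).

The receptive field on the input at this output position is [0 / -1 / 3]. Elementwise product with the kernel and sum: 0·-1 + -1·-1 + 3·-1.

-2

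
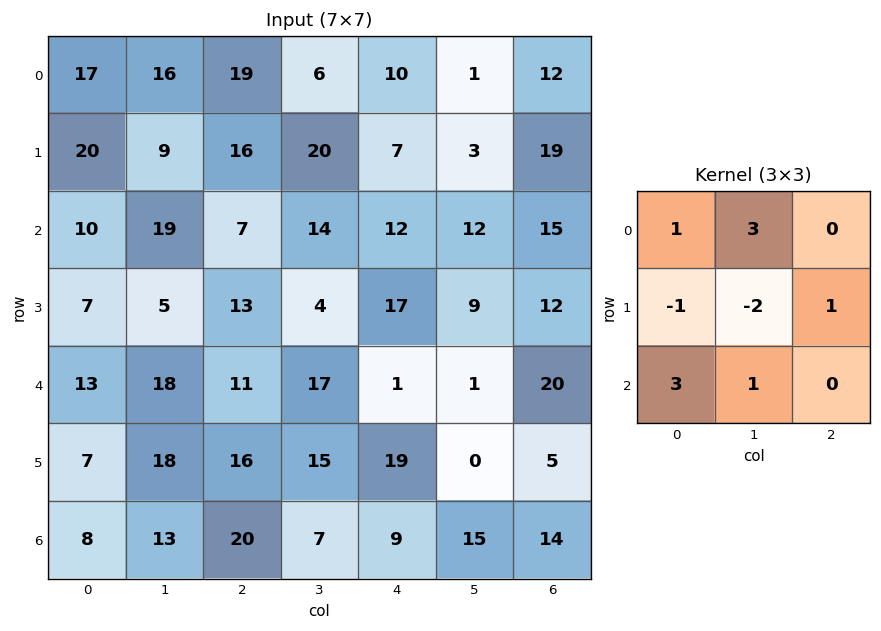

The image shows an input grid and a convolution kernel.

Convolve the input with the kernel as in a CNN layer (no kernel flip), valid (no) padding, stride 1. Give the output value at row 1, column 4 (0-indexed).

55

The receptive field on the input at this output position is [7 3 19 / 12 12 15 / 17 9 12]. Elementwise product with the kernel and sum: 7·1 + 3·3 + 12·-1 + 12·-2 + 15·1 + 17·3 + 9·1.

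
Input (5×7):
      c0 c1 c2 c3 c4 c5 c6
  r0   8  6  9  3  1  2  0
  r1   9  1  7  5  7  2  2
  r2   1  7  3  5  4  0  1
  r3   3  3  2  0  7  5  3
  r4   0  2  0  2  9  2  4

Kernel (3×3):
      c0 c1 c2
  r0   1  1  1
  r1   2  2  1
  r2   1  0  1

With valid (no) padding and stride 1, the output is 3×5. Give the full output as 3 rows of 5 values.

54 51 51 37 28
41 41 48 37 30
25 29 32 32 45

Output[0,0]: The receptive field on the input at this output position is [8 6 9 / 9 1 7 / 1 7 3]. Elementwise product with the kernel and sum: 8·1 + 6·1 + 9·1 + 9·2 + 1·2 + 7·1 + 1·1 + 3·1.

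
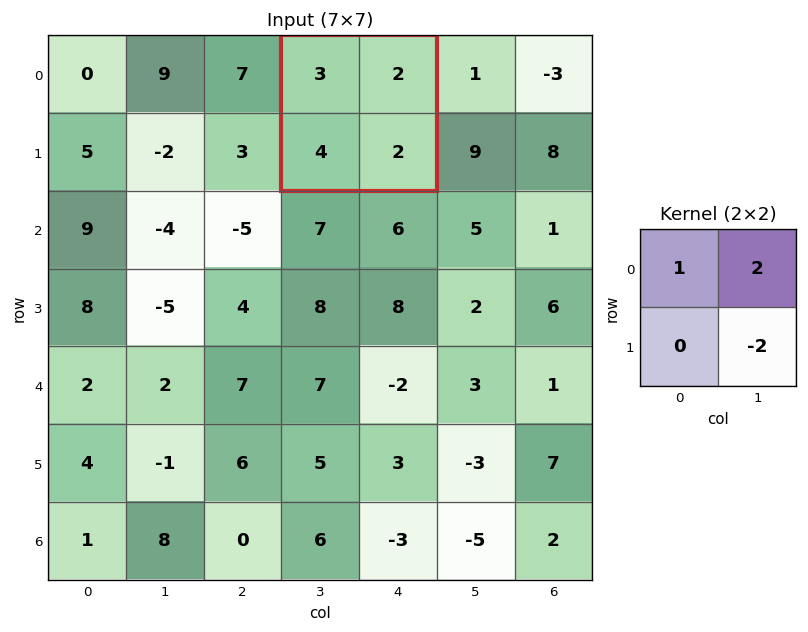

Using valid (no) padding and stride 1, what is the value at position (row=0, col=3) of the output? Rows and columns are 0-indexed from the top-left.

The receptive field on the input at this output position is [3 2 / 4 2]. Elementwise product with the kernel and sum: 3·1 + 2·2 + 2·-2.

3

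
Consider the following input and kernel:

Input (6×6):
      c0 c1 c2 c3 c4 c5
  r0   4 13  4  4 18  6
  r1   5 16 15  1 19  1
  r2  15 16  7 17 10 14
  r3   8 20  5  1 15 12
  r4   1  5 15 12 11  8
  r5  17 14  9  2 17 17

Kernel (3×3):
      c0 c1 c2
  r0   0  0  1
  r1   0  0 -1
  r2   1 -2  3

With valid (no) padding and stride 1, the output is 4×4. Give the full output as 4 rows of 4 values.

Output[0,0]: The receptive field on the input at this output position is [4 13 4 / 5 16 15 / 15 16 7]. Elementwise product with the kernel and sum: 4·1 + 15·-1 + 15·1 + 16·-2 + 7·3.
Output[0,1]: The receptive field on the input at this output position is [13 4 4 / 16 15 1 / 16 7 17]. Elementwise product with the kernel and sum: 4·1 + 1·-1 + 16·1 + 7·-2 + 17·3.

-7 56 2 44
-9 -3 57 -6
38 27 19 16
6 -9 60 23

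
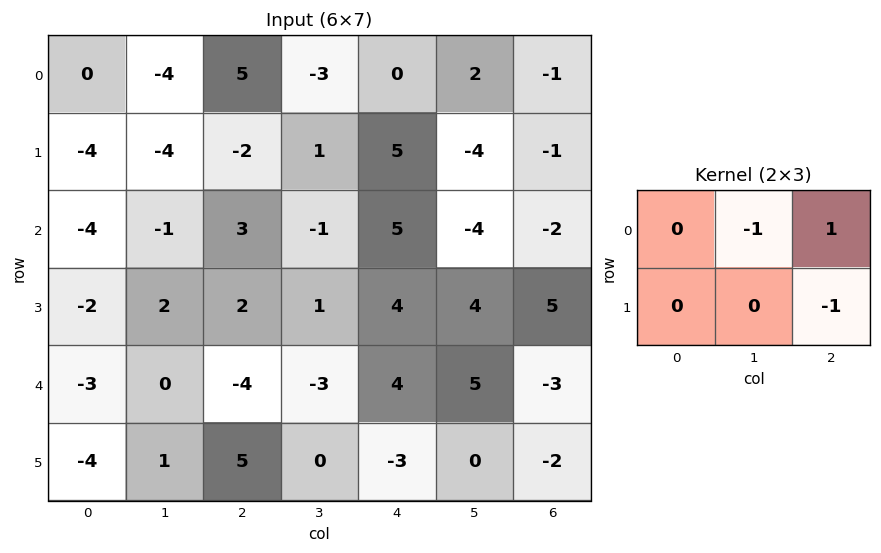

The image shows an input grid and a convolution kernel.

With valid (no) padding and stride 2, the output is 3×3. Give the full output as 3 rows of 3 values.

Output[0,0]: The receptive field on the input at this output position is [0 -4 5 / -4 -4 -2]. Elementwise product with the kernel and sum: -4·-1 + 5·1 + -2·-1.

11 -2 -2
2 2 -3
-9 10 -6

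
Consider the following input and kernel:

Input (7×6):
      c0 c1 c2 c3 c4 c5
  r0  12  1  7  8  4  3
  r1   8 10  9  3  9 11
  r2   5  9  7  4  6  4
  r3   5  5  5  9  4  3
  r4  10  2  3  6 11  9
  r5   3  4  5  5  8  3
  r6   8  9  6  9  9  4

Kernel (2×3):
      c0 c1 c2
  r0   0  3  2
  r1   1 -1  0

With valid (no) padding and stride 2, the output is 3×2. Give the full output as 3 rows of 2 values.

15 38
41 20
11 40

Output[0,0]: The receptive field on the input at this output position is [12 1 7 / 8 10 9]. Elementwise product with the kernel and sum: 1·3 + 7·2 + 8·1 + 10·-1.
Output[0,1]: The receptive field on the input at this output position is [7 8 4 / 9 3 9]. Elementwise product with the kernel and sum: 8·3 + 4·2 + 9·1 + 3·-1.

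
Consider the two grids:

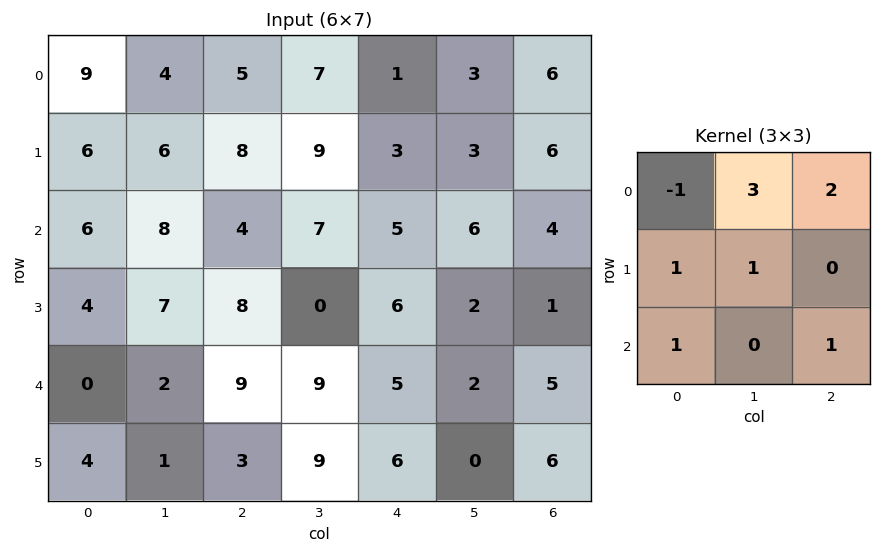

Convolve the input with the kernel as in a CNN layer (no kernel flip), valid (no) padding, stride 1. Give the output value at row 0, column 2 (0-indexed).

The receptive field on the input at this output position is [5 7 1 / 8 9 3 / 4 7 5]. Elementwise product with the kernel and sum: 5·-1 + 7·3 + 1·2 + 8·1 + 9·1 + 4·1 + 5·1.

44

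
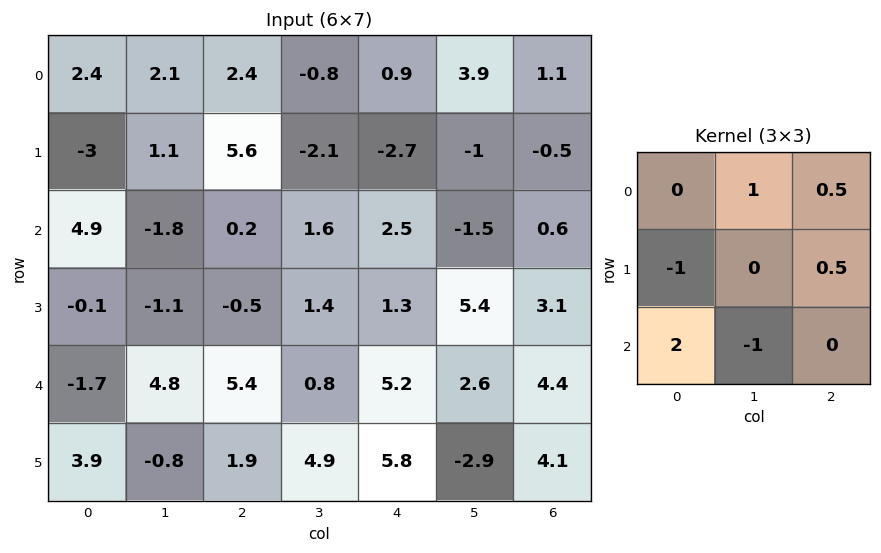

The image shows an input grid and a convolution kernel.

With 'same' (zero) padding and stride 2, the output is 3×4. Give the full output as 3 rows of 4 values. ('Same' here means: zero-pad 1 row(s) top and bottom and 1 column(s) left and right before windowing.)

4.05 -5.9 1.25 -5.4
-3.25 5.45 -4.05 8.7
-2.15 -7.7 8.5 -9.4

Output[0,0]: The receptive field on the zero-padded input at this output position is [0 0 0 / 0 2.4 2.1 / 0 -3 1.1]. Elementwise product with the kernel and sum: 0·1 + 0·0.5 + 0·-1 + 2.1·0.5 + 0·2 + -3·-1.
Output[0,1]: The receptive field on the zero-padded input at this output position is [0 0 0 / 2.1 2.4 -0.8 / 1.1 5.6 -2.1]. Elementwise product with the kernel and sum: 0·1 + 0·0.5 + 2.1·-1 + -0.8·0.5 + 1.1·2 + 5.6·-1.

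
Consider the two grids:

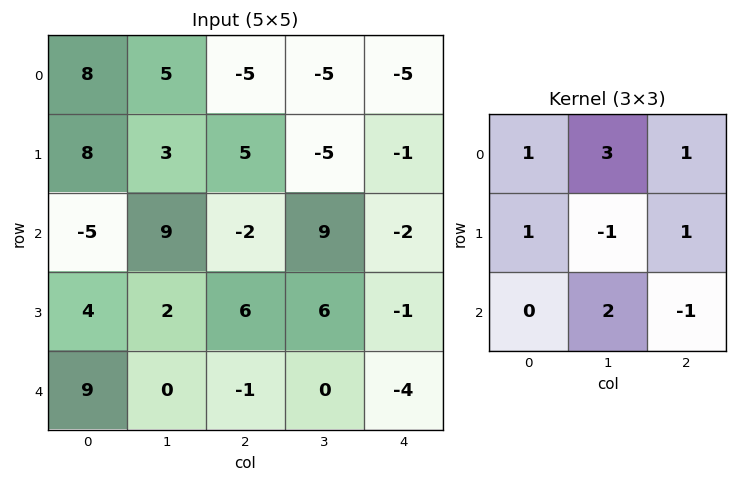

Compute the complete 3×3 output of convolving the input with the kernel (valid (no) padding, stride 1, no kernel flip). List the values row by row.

48 -35 4
4 39 -11
29 12 26

Output[0,0]: The receptive field on the input at this output position is [8 5 -5 / 8 3 5 / -5 9 -2]. Elementwise product with the kernel and sum: 8·1 + 5·3 + -5·1 + 8·1 + 3·-1 + 5·1 + 9·2 + -2·-1.
Output[0,1]: The receptive field on the input at this output position is [5 -5 -5 / 3 5 -5 / 9 -2 9]. Elementwise product with the kernel and sum: 5·1 + -5·3 + -5·1 + 3·1 + 5·-1 + -5·1 + -2·2 + 9·-1.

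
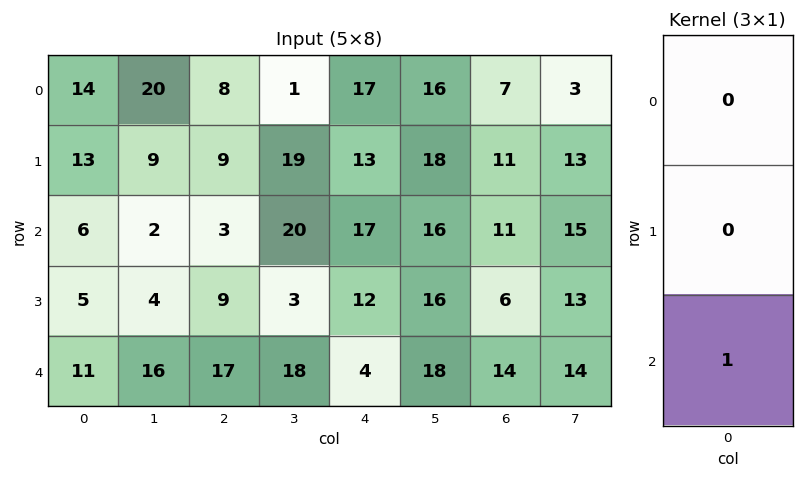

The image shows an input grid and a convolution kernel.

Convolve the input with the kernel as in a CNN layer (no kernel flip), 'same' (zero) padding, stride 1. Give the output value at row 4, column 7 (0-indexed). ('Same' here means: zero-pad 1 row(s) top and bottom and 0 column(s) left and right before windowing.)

0

The receptive field on the zero-padded input at this output position is [13 / 14 / 0]. Elementwise product with the kernel and sum: 0·1.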